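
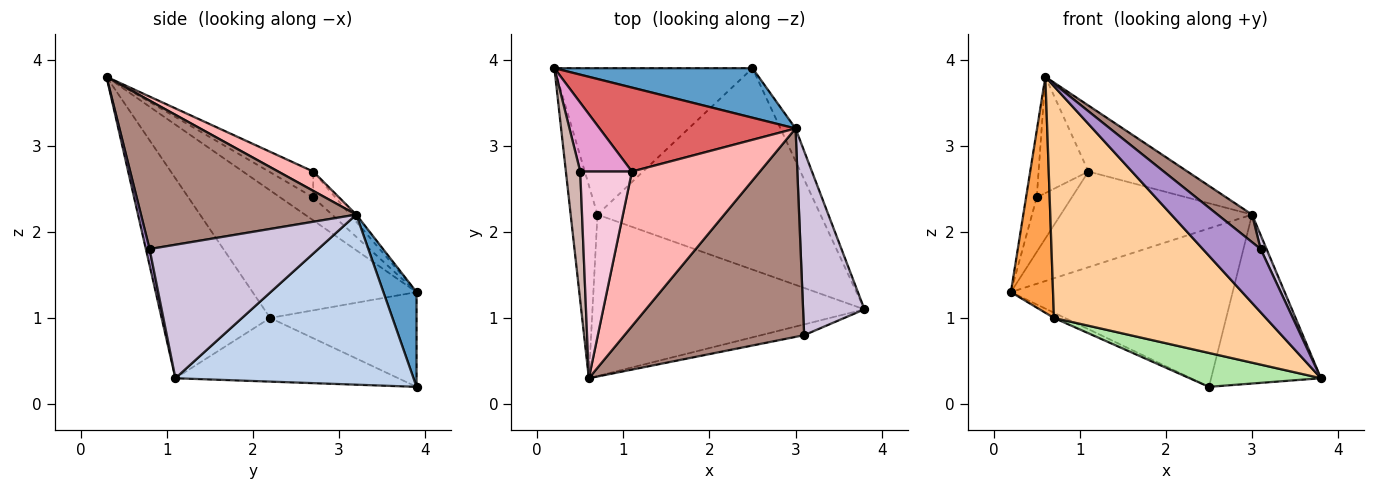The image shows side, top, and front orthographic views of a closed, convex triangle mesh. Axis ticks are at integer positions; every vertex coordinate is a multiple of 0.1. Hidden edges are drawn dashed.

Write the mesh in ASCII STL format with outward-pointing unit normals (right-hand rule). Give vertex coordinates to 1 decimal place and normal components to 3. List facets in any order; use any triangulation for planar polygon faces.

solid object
 facet normal 0.141 0.945 0.295
  outer loop
   vertex 3.0 3.2 2.2
   vertex 2.5 3.9 0.2
   vertex 0.2 3.9 1.3
  endloop
 endfacet
 facet normal 0.905 0.417 -0.080
  outer loop
   vertex 3.0 3.2 2.2
   vertex 3.8 1.1 0.3
   vertex 2.5 3.9 0.2
  endloop
 endfacet
 facet normal -0.949 -0.244 -0.199
  outer loop
   vertex 0.7 2.2 1.0
   vertex 0.6 0.3 3.8
   vertex 0.2 3.9 1.3
  endloop
 endfacet
 facet normal -0.387 -0.756 -0.527
  outer loop
   vertex 0.7 2.2 1.0
   vertex 3.8 1.1 0.3
   vertex 0.6 0.3 3.8
  endloop
 endfacet
 facet normal -0.431 0.032 -0.902
  outer loop
   vertex 0.7 2.2 1.0
   vertex 0.2 3.9 1.3
   vertex 2.5 3.9 0.2
  endloop
 endfacet
 facet normal -0.271 -0.160 -0.949
  outer loop
   vertex 0.7 2.2 1.0
   vertex 2.5 3.9 0.2
   vertex 3.8 1.1 0.3
  endloop
 endfacet
 facet normal -0.024 0.751 0.660
  outer loop
   vertex 1.1 2.7 2.7
   vertex 3.0 3.2 2.2
   vertex 0.2 3.9 1.3
  endloop
 endfacet
 facet normal 0.137 0.389 0.911
  outer loop
   vertex 1.1 2.7 2.7
   vertex 0.6 0.3 3.8
   vertex 3.0 3.2 2.2
  endloop
 endfacet
 facet normal 0.063 -0.984 -0.167
  outer loop
   vertex 3.1 0.8 1.8
   vertex 0.6 0.3 3.8
   vertex 3.8 1.1 0.3
  endloop
 endfacet
 facet normal 0.908 -0.032 0.417
  outer loop
   vertex 3.1 0.8 1.8
   vertex 3.8 1.1 0.3
   vertex 3.0 3.2 2.2
  endloop
 endfacet
 facet normal 0.634 -0.101 0.767
  outer loop
   vertex 3.1 0.8 1.8
   vertex 3.0 3.2 2.2
   vertex 0.6 0.3 3.8
  endloop
 endfacet
 facet normal -0.818 0.264 0.511
  outer loop
   vertex 0.5 2.7 2.4
   vertex 0.2 3.9 1.3
   vertex 0.6 0.3 3.8
  endloop
 endfacet
 facet normal -0.365 0.578 0.730
  outer loop
   vertex 0.5 2.7 2.4
   vertex 1.1 2.7 2.7
   vertex 0.2 3.9 1.3
  endloop
 endfacet
 facet normal -0.400 0.449 0.799
  outer loop
   vertex 0.5 2.7 2.4
   vertex 0.6 0.3 3.8
   vertex 1.1 2.7 2.7
  endloop
 endfacet
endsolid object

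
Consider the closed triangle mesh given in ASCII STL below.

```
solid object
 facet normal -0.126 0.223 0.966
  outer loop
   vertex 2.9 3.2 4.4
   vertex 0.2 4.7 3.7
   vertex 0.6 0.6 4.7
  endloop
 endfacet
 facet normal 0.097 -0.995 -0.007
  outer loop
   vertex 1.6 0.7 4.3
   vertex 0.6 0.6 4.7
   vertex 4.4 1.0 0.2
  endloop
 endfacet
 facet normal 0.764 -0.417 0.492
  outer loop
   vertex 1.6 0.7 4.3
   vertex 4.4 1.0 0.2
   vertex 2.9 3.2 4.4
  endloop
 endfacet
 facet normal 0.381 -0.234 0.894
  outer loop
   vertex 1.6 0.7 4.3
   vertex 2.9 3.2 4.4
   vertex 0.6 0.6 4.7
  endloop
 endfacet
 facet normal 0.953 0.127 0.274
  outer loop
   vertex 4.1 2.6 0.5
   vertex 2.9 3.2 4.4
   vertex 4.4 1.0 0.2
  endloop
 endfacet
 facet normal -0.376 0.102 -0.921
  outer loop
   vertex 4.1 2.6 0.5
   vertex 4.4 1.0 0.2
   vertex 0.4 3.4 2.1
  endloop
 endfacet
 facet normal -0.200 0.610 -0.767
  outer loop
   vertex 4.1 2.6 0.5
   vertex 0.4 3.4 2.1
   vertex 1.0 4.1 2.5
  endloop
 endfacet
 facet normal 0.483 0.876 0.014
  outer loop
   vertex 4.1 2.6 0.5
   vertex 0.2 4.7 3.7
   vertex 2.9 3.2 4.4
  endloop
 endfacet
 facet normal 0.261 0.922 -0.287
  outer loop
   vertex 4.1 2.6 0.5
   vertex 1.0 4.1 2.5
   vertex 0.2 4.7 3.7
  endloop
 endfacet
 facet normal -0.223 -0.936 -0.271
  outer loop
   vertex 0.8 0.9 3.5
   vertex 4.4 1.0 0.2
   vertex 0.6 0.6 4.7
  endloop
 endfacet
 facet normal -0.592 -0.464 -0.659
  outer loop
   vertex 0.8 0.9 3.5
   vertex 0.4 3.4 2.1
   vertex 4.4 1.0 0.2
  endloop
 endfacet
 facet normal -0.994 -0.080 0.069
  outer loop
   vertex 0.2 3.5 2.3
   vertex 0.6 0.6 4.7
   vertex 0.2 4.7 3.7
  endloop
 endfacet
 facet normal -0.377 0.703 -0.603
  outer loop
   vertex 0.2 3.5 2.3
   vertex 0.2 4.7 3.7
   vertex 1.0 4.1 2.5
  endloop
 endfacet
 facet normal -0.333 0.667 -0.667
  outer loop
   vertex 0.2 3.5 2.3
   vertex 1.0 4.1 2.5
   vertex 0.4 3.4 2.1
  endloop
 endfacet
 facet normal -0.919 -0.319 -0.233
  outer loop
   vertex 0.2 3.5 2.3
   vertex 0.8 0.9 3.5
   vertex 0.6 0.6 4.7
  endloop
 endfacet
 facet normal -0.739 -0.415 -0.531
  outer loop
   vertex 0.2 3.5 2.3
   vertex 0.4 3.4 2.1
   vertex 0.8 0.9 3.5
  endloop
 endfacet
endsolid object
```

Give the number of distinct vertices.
10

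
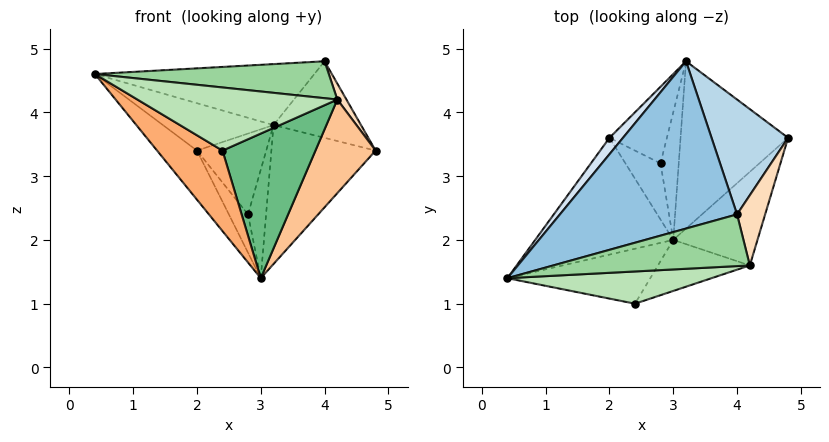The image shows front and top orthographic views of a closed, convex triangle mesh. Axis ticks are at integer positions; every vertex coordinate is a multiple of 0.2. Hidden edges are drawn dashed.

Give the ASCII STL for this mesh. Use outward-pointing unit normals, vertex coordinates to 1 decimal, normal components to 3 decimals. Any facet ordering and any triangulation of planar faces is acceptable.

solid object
 facet normal 0.276 0.614 -0.739
  outer loop
   vertex 3.0 2.0 1.4
   vertex 3.2 4.8 3.8
   vertex 4.8 3.6 3.4
  endloop
 endfacet
 facet normal -0.146 0.339 0.930
  outer loop
   vertex 4.0 2.4 4.8
   vertex 3.2 4.8 3.8
   vertex 0.4 1.4 4.6
  endloop
 endfacet
 facet normal 0.529 0.471 0.706
  outer loop
   vertex 4.0 2.4 4.8
   vertex 4.8 3.6 3.4
   vertex 3.2 4.8 3.8
  endloop
 endfacet
 facet normal -0.725 0.650 0.225
  outer loop
   vertex 2.0 3.6 3.4
   vertex 0.4 1.4 4.6
   vertex 3.2 4.8 3.8
  endloop
 endfacet
 facet normal -0.774 0.245 -0.583
  outer loop
   vertex 2.0 3.6 3.4
   vertex 3.0 2.0 1.4
   vertex 0.4 1.4 4.6
  endloop
 endfacet
 facet normal -0.450 -0.738 -0.504
  outer loop
   vertex 2.4 1.0 3.4
   vertex 0.4 1.4 4.6
   vertex 3.0 2.0 1.4
  endloop
 endfacet
 facet normal 0.816 -0.408 -0.408
  outer loop
   vertex 4.2 1.6 4.2
   vertex 3.0 2.0 1.4
   vertex 4.8 3.6 3.4
  endloop
 endfacet
 facet normal 0.898 -0.098 0.429
  outer loop
   vertex 4.2 1.6 4.2
   vertex 4.8 3.6 3.4
   vertex 4.0 2.4 4.8
  endloop
 endfacet
 facet normal 0.420 -0.856 -0.302
  outer loop
   vertex 4.2 1.6 4.2
   vertex 2.4 1.0 3.4
   vertex 3.0 2.0 1.4
  endloop
 endfacet
 facet normal 0.115 -0.577 0.808
  outer loop
   vertex 4.2 1.6 4.2
   vertex 4.0 2.4 4.8
   vertex 0.4 1.4 4.6
  endloop
 endfacet
 facet normal 0.094 -0.887 0.453
  outer loop
   vertex 4.2 1.6 4.2
   vertex 0.4 1.4 4.6
   vertex 2.4 1.0 3.4
  endloop
 endfacet
 facet normal 0.076 0.646 -0.760
  outer loop
   vertex 2.8 3.2 2.4
   vertex 3.2 4.8 3.8
   vertex 3.0 2.0 1.4
  endloop
 endfacet
 facet normal -0.445 0.650 -0.616
  outer loop
   vertex 2.8 3.2 2.4
   vertex 2.0 3.6 3.4
   vertex 3.2 4.8 3.8
  endloop
 endfacet
 facet normal -0.601 0.450 -0.661
  outer loop
   vertex 2.8 3.2 2.4
   vertex 3.0 2.0 1.4
   vertex 2.0 3.6 3.4
  endloop
 endfacet
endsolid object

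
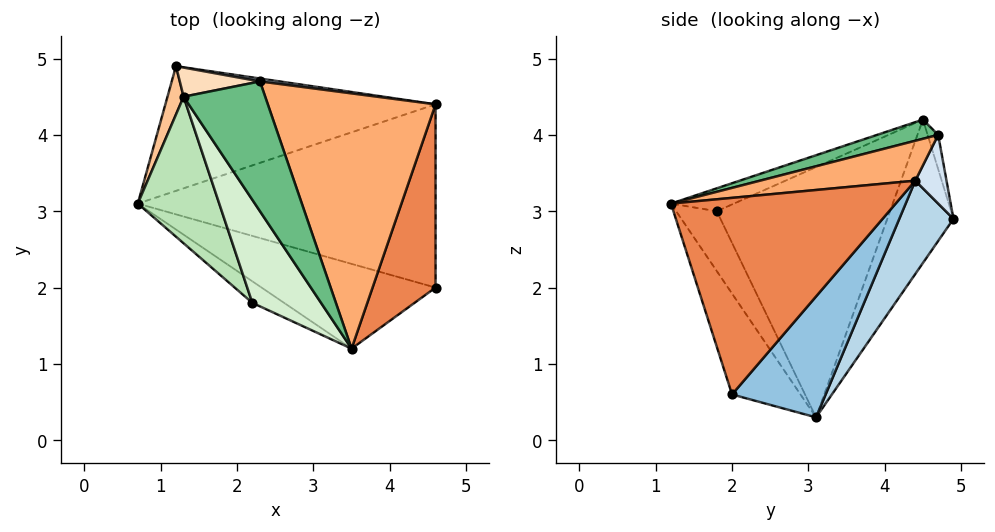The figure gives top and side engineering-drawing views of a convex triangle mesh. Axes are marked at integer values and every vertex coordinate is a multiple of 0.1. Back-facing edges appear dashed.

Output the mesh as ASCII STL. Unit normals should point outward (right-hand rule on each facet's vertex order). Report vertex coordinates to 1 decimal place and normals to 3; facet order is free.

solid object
 facet normal -0.223 -0.896 -0.385
  outer loop
   vertex 3.5 1.2 3.1
   vertex 0.7 3.1 0.3
   vertex 4.6 2.0 0.6
  endloop
 endfacet
 facet normal 0.255 0.734 -0.629
  outer loop
   vertex 4.6 4.4 3.4
   vertex 4.6 2.0 0.6
   vertex 0.7 3.1 0.3
  endloop
 endfacet
 facet normal 0.202 0.787 -0.583
  outer loop
   vertex 4.6 4.4 3.4
   vertex 0.7 3.1 0.3
   vertex 1.2 4.9 2.9
  endloop
 endfacet
 facet normal 0.140 0.989 0.040
  outer loop
   vertex 4.6 4.4 3.4
   vertex 1.2 4.9 2.9
   vertex 2.3 4.7 4.0
  endloop
 endfacet
 facet normal 0.897 -0.335 0.287
  outer loop
   vertex 4.6 4.4 3.4
   vertex 3.5 1.2 3.1
   vertex 4.6 2.0 0.6
  endloop
 endfacet
 facet normal 0.228 -0.168 0.959
  outer loop
   vertex 4.6 4.4 3.4
   vertex 2.3 4.7 4.0
   vertex 3.5 1.2 3.1
  endloop
 endfacet
 facet normal -0.987 0.114 0.111
  outer loop
   vertex 1.3 4.5 4.2
   vertex 1.2 4.9 2.9
   vertex 0.7 3.1 0.3
  endloop
 endfacet
 facet normal -0.129 0.945 0.301
  outer loop
   vertex 1.3 4.5 4.2
   vertex 2.3 4.7 4.0
   vertex 1.2 4.9 2.9
  endloop
 endfacet
 facet normal 0.226 -0.169 0.959
  outer loop
   vertex 1.3 4.5 4.2
   vertex 3.5 1.2 3.1
   vertex 2.3 4.7 4.0
  endloop
 endfacet
 facet normal -0.396 -0.894 -0.210
  outer loop
   vertex 2.2 1.8 3.0
   vertex 0.7 3.1 0.3
   vertex 3.5 1.2 3.1
  endloop
 endfacet
 facet normal -0.866 -0.414 0.282
  outer loop
   vertex 2.2 1.8 3.0
   vertex 1.3 4.5 4.2
   vertex 0.7 3.1 0.3
  endloop
 endfacet
 facet normal -0.280 -0.466 0.839
  outer loop
   vertex 2.2 1.8 3.0
   vertex 3.5 1.2 3.1
   vertex 1.3 4.5 4.2
  endloop
 endfacet
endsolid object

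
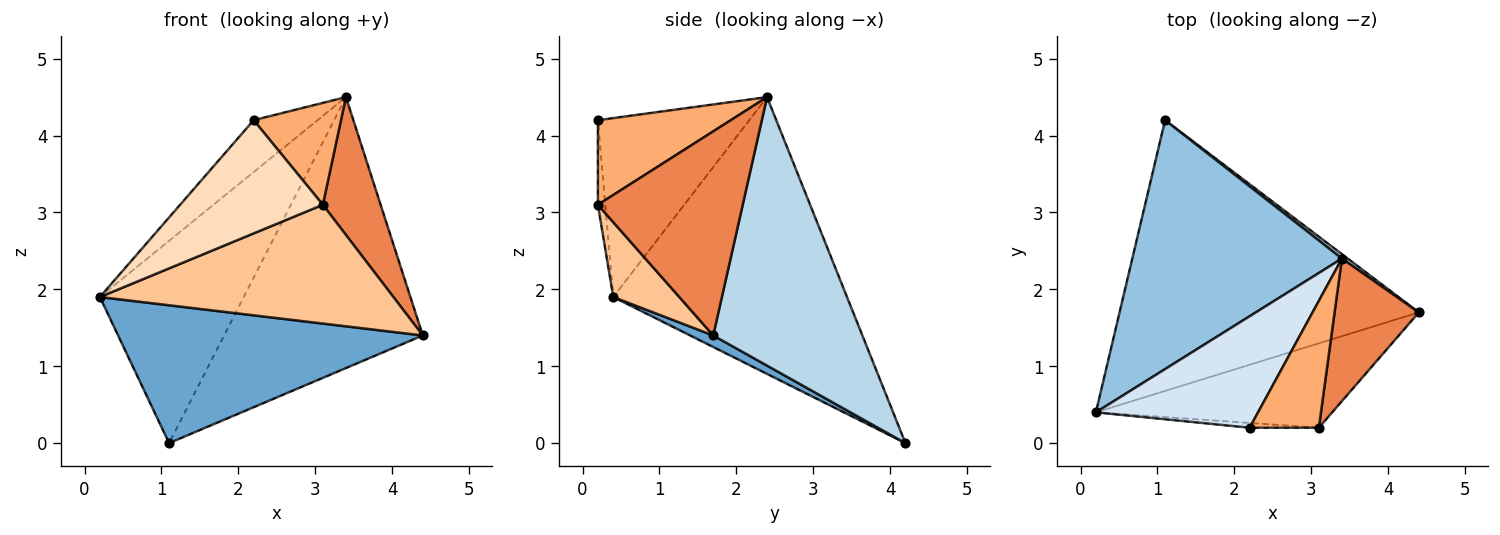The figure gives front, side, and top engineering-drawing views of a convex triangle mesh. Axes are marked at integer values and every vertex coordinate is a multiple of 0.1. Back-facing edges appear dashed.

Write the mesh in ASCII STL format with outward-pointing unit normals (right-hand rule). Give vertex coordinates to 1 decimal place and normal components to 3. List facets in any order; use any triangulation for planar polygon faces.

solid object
 facet normal 0.034 -0.453 -0.891
  outer loop
   vertex 1.1 4.2 0.0
   vertex 4.4 1.7 1.4
   vertex 0.2 0.4 1.9
  endloop
 endfacet
 facet normal -0.716 0.441 0.542
  outer loop
   vertex 3.4 2.4 4.5
   vertex 1.1 4.2 0.0
   vertex 0.2 0.4 1.9
  endloop
 endfacet
 facet normal 0.600 0.800 0.013
  outer loop
   vertex 3.4 2.4 4.5
   vertex 4.4 1.7 1.4
   vertex 1.1 4.2 0.0
  endloop
 endfacet
 facet normal -0.707 0.298 0.641
  outer loop
   vertex 2.2 0.2 4.2
   vertex 3.4 2.4 4.5
   vertex 0.2 0.4 1.9
  endloop
 endfacet
 facet normal 0.867 -0.346 0.358
  outer loop
   vertex 3.1 0.2 3.1
   vertex 4.4 1.7 1.4
   vertex 3.4 2.4 4.5
  endloop
 endfacet
 facet normal 0.690 -0.453 0.564
  outer loop
   vertex 3.1 0.2 3.1
   vertex 3.4 2.4 4.5
   vertex 2.2 0.2 4.2
  endloop
 endfacet
 facet normal 0.180 -0.802 -0.570
  outer loop
   vertex 3.1 0.2 3.1
   vertex 0.2 0.4 1.9
   vertex 4.4 1.7 1.4
  endloop
 endfacet
 facet normal -0.051 -0.998 -0.042
  outer loop
   vertex 3.1 0.2 3.1
   vertex 2.2 0.2 4.2
   vertex 0.2 0.4 1.9
  endloop
 endfacet
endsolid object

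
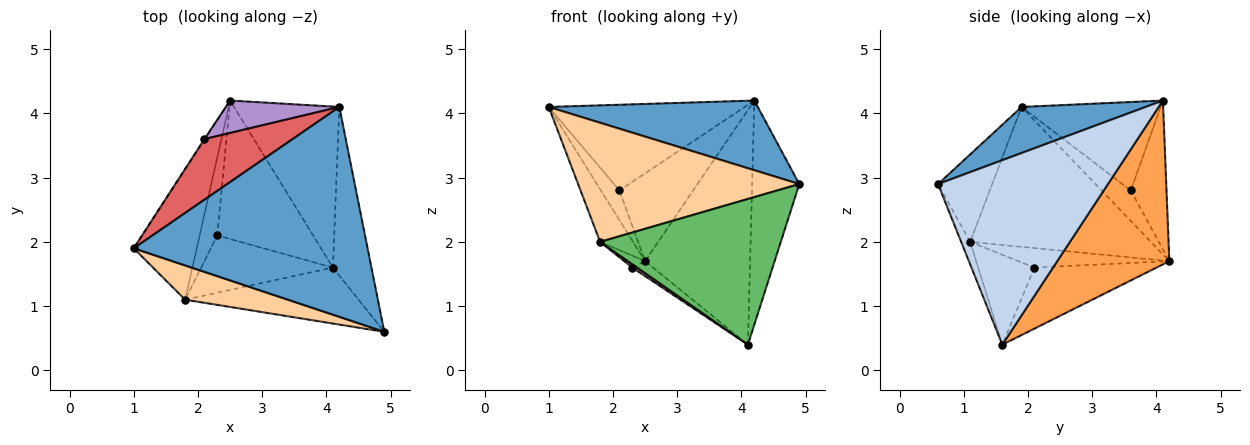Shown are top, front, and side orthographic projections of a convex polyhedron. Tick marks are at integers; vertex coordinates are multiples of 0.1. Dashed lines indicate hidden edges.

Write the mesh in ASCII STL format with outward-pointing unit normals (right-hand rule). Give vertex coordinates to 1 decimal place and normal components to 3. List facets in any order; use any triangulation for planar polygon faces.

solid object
 facet normal 0.184 -0.310 0.933
  outer loop
   vertex 4.2 4.1 4.2
   vertex 1.0 1.9 4.1
   vertex 4.9 0.6 2.9
  endloop
 endfacet
 facet normal 0.945 0.262 -0.197
  outer loop
   vertex 4.1 1.6 0.4
   vertex 4.2 4.1 4.2
   vertex 4.9 0.6 2.9
  endloop
 endfacet
 facet normal 0.661 0.619 -0.425
  outer loop
   vertex 2.5 4.2 1.7
   vertex 4.2 4.1 4.2
   vertex 4.1 1.6 0.4
  endloop
 endfacet
 facet normal -0.229 -0.935 0.269
  outer loop
   vertex 1.8 1.1 2.0
   vertex 4.9 0.6 2.9
   vertex 1.0 1.9 4.1
  endloop
 endfacet
 facet normal -0.046 -0.933 -0.358
  outer loop
   vertex 1.8 1.1 2.0
   vertex 4.1 1.6 0.4
   vertex 4.9 0.6 2.9
  endloop
 endfacet
 facet normal -0.899 0.164 -0.405
  outer loop
   vertex 1.8 1.1 2.0
   vertex 1.0 1.9 4.1
   vertex 2.5 4.2 1.7
  endloop
 endfacet
 facet normal -0.501 0.706 0.500
  outer loop
   vertex 2.1 3.6 2.8
   vertex 1.0 1.9 4.1
   vertex 4.2 4.1 4.2
  endloop
 endfacet
 facet normal -0.845 0.535 -0.016
  outer loop
   vertex 2.1 3.6 2.8
   vertex 2.5 4.2 1.7
   vertex 1.0 1.9 4.1
  endloop
 endfacet
 facet normal -0.414 0.854 0.315
  outer loop
   vertex 2.1 3.6 2.8
   vertex 4.2 4.1 4.2
   vertex 2.5 4.2 1.7
  endloop
 endfacet
 facet normal -0.535 0.091 -0.840
  outer loop
   vertex 2.3 2.1 1.6
   vertex 2.5 4.2 1.7
   vertex 4.1 1.6 0.4
  endloop
 endfacet
 facet normal -0.563 -0.048 -0.825
  outer loop
   vertex 2.3 2.1 1.6
   vertex 4.1 1.6 0.4
   vertex 1.8 1.1 2.0
  endloop
 endfacet
 facet normal -0.738 0.102 -0.667
  outer loop
   vertex 2.3 2.1 1.6
   vertex 1.8 1.1 2.0
   vertex 2.5 4.2 1.7
  endloop
 endfacet
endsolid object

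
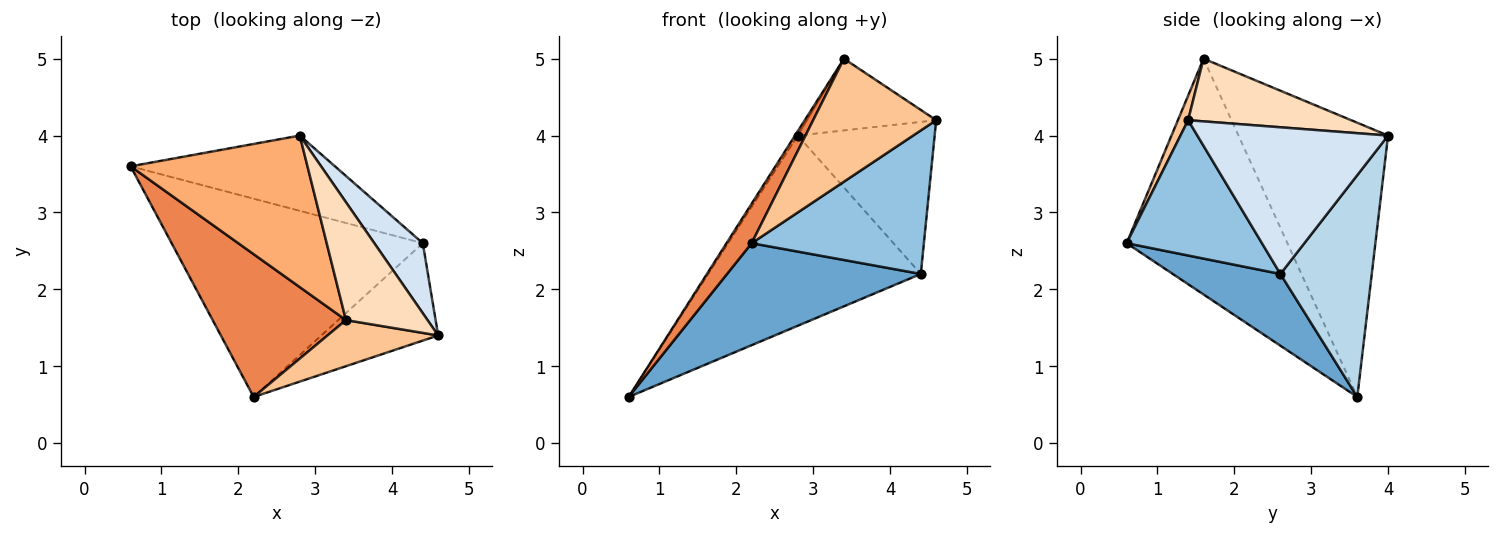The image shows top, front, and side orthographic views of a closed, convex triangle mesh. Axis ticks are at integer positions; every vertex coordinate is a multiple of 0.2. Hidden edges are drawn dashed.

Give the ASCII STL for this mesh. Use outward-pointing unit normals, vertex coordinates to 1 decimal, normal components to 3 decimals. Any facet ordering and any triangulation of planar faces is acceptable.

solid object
 facet normal 0.246 -0.443 -0.862
  outer loop
   vertex 4.4 2.6 2.2
   vertex 2.2 0.6 2.6
   vertex 0.6 3.6 0.6
  endloop
 endfacet
 facet normal 0.545 -0.694 -0.471
  outer loop
   vertex 4.4 2.6 2.2
   vertex 4.6 1.4 4.2
   vertex 2.2 0.6 2.6
  endloop
 endfacet
 facet normal 0.371 0.863 -0.342
  outer loop
   vertex 4.4 2.6 2.2
   vertex 0.6 3.6 0.6
   vertex 2.8 4.0 4.0
  endloop
 endfacet
 facet normal 0.785 0.563 0.259
  outer loop
   vertex 4.4 2.6 2.2
   vertex 2.8 4.0 4.0
   vertex 4.6 1.4 4.2
  endloop
 endfacet
 facet normal -0.863 -0.135 0.488
  outer loop
   vertex 3.4 1.6 5.0
   vertex 0.6 3.6 0.6
   vertex 2.2 0.6 2.6
  endloop
 endfacet
 facet normal -0.840 0.016 0.542
  outer loop
   vertex 3.4 1.6 5.0
   vertex 2.8 4.0 4.0
   vertex 0.6 3.6 0.6
  endloop
 endfacet
 facet normal 0.078 -0.933 0.350
  outer loop
   vertex 3.4 1.6 5.0
   vertex 2.2 0.6 2.6
   vertex 4.6 1.4 4.2
  endloop
 endfacet
 facet normal 0.549 0.435 0.714
  outer loop
   vertex 3.4 1.6 5.0
   vertex 4.6 1.4 4.2
   vertex 2.8 4.0 4.0
  endloop
 endfacet
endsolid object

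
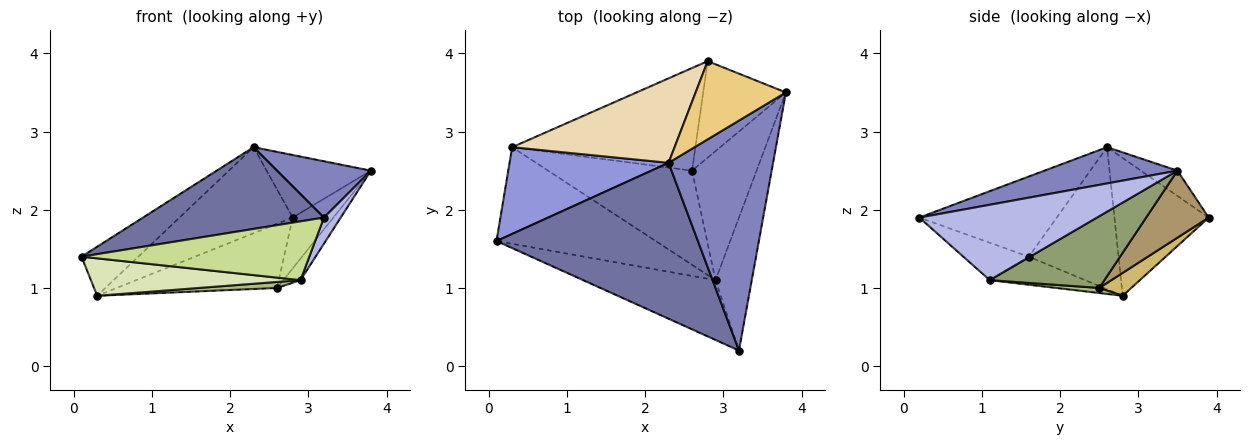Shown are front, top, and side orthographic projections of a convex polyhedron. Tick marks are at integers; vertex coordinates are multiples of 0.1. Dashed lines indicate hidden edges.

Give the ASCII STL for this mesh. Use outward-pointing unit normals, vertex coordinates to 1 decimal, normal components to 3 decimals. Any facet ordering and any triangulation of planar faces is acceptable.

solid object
 facet normal -0.332 -0.438 0.835
  outer loop
   vertex 2.3 2.6 2.8
   vertex 0.1 1.6 1.4
   vertex 3.2 0.2 1.9
  endloop
 endfacet
 facet normal 0.319 -0.225 0.920
  outer loop
   vertex 2.3 2.6 2.8
   vertex 3.2 0.2 1.9
   vertex 3.8 3.5 2.5
  endloop
 endfacet
 facet normal -0.614 0.389 0.687
  outer loop
   vertex 0.3 2.8 0.9
   vertex 0.1 1.6 1.4
   vertex 2.3 2.6 2.8
  endloop
 endfacet
 facet normal 0.898 -0.085 -0.432
  outer loop
   vertex 2.9 1.1 1.1
   vertex 3.8 3.5 2.5
   vertex 3.2 0.2 1.9
  endloop
 endfacet
 facet normal 0.739 0.111 -0.665
  outer loop
   vertex 2.9 1.1 1.1
   vertex 2.6 2.5 1.0
   vertex 3.8 3.5 2.5
  endloop
 endfacet
 facet normal 0.035 -0.064 -0.997
  outer loop
   vertex 2.9 1.1 1.1
   vertex 0.3 2.8 0.9
   vertex 2.6 2.5 1.0
  endloop
 endfacet
 facet normal -0.198 -0.687 -0.699
  outer loop
   vertex 2.9 1.1 1.1
   vertex 3.2 0.2 1.9
   vertex 0.1 1.6 1.4
  endloop
 endfacet
 facet normal -0.162 -0.356 -0.920
  outer loop
   vertex 2.9 1.1 1.1
   vertex 0.1 1.6 1.4
   vertex 0.3 2.8 0.9
  endloop
 endfacet
 facet normal 0.583 0.379 -0.719
  outer loop
   vertex 2.8 3.9 1.9
   vertex 3.8 3.5 2.5
   vertex 2.6 2.5 1.0
  endloop
 endfacet
 facet normal 0.105 0.527 -0.843
  outer loop
   vertex 2.8 3.9 1.9
   vertex 2.6 2.5 1.0
   vertex 0.3 2.8 0.9
  endloop
 endfacet
 facet normal -0.214 0.610 0.763
  outer loop
   vertex 2.8 3.9 1.9
   vertex 2.3 2.6 2.8
   vertex 3.8 3.5 2.5
  endloop
 endfacet
 facet normal -0.511 0.613 0.602
  outer loop
   vertex 2.8 3.9 1.9
   vertex 0.3 2.8 0.9
   vertex 2.3 2.6 2.8
  endloop
 endfacet
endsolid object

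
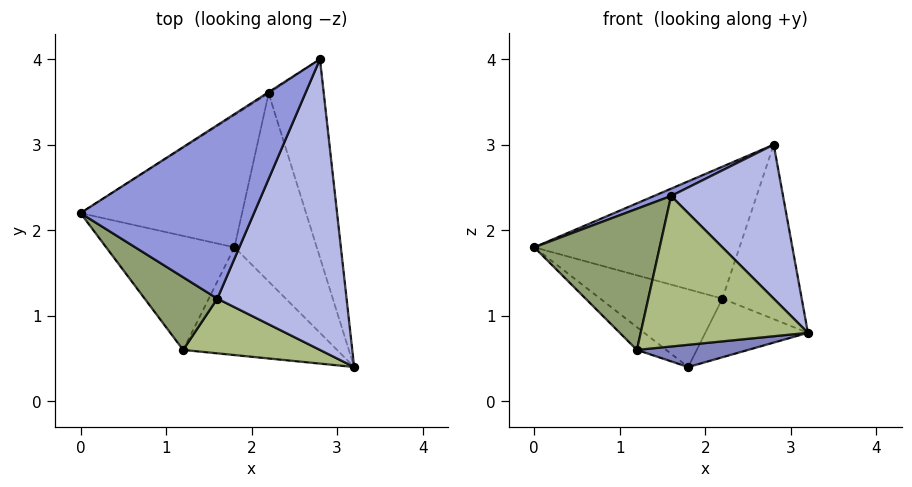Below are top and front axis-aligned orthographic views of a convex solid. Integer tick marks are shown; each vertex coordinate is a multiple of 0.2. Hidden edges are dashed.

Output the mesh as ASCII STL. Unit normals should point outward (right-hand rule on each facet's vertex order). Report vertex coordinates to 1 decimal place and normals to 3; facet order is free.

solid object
 facet normal -0.584 0.159 -0.796
  outer loop
   vertex 1.2 0.6 0.6
   vertex 0.0 2.2 1.8
   vertex 1.8 1.8 0.4
  endloop
 endfacet
 facet normal 0.077 -0.201 -0.976
  outer loop
   vertex 1.2 0.6 0.6
   vertex 1.8 1.8 0.4
   vertex 3.2 0.4 0.8
  endloop
 endfacet
 facet normal -0.372 -0.039 0.927
  outer loop
   vertex 1.6 1.2 2.4
   vertex 2.8 4.0 3.0
   vertex 0.0 2.2 1.8
  endloop
 endfacet
 facet normal 0.545 -0.392 0.741
  outer loop
   vertex 1.6 1.2 2.4
   vertex 3.2 0.4 0.8
   vertex 2.8 4.0 3.0
  endloop
 endfacet
 facet normal -0.588 -0.719 0.370
  outer loop
   vertex 1.6 1.2 2.4
   vertex 0.0 2.2 1.8
   vertex 1.2 0.6 0.6
  endloop
 endfacet
 facet normal -0.127 -0.932 0.339
  outer loop
   vertex 1.6 1.2 2.4
   vertex 1.2 0.6 0.6
   vertex 3.2 0.4 0.8
  endloop
 endfacet
 facet normal -0.538 0.843 -0.008
  outer loop
   vertex 2.2 3.6 1.2
   vertex 0.0 2.2 1.8
   vertex 2.8 4.0 3.0
  endloop
 endfacet
 facet normal -0.487 0.443 -0.753
  outer loop
   vertex 2.2 3.6 1.2
   vertex 1.8 1.8 0.4
   vertex 0.0 2.2 1.8
  endloop
 endfacet
 facet normal 0.876 0.319 -0.363
  outer loop
   vertex 2.2 3.6 1.2
   vertex 2.8 4.0 3.0
   vertex 3.2 0.4 0.8
  endloop
 endfacet
 facet normal 0.495 0.258 -0.829
  outer loop
   vertex 2.2 3.6 1.2
   vertex 3.2 0.4 0.8
   vertex 1.8 1.8 0.4
  endloop
 endfacet
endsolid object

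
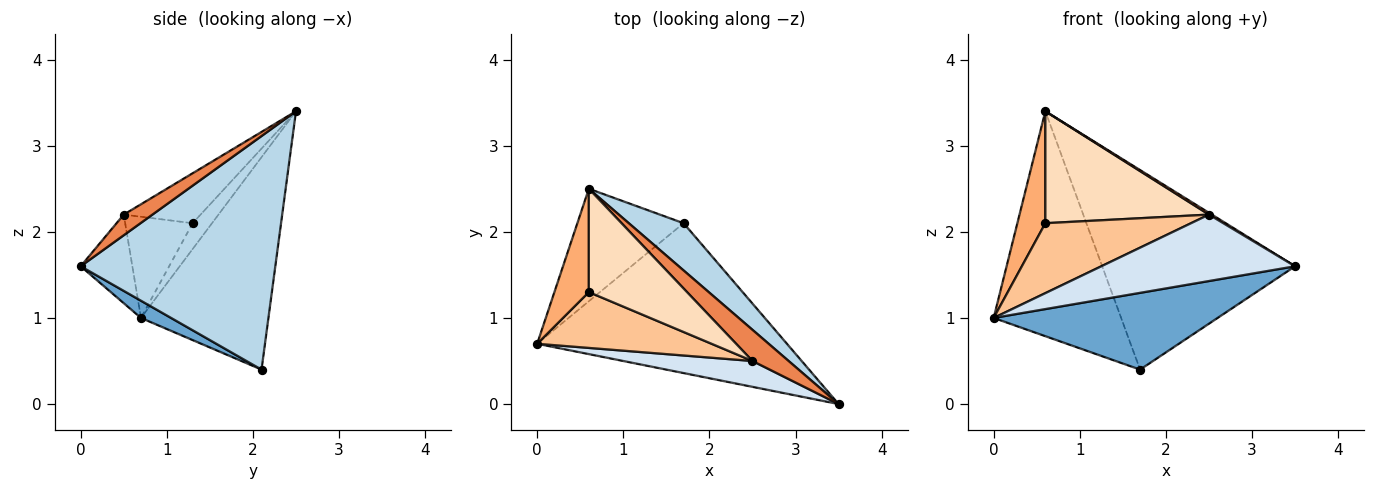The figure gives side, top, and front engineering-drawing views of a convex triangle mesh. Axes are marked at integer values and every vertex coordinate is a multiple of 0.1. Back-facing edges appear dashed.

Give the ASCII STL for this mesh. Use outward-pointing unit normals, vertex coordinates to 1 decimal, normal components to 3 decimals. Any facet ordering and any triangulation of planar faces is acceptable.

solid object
 facet normal 0.061 -0.455 -0.888
  outer loop
   vertex 1.7 2.1 0.4
   vertex 3.5 0.0 1.6
   vertex 0.0 0.7 1.0
  endloop
 endfacet
 facet normal -0.667 0.667 -0.333
  outer loop
   vertex 1.7 2.1 0.4
   vertex 0.0 0.7 1.0
   vertex 0.6 2.5 3.4
  endloop
 endfacet
 facet normal 0.701 0.694 0.164
  outer loop
   vertex 1.7 2.1 0.4
   vertex 0.6 2.5 3.4
   vertex 3.5 0.0 1.6
  endloop
 endfacet
 facet normal -0.241 -0.904 0.352
  outer loop
   vertex 2.5 0.5 2.2
   vertex 0.0 0.7 1.0
   vertex 3.5 0.0 1.6
  endloop
 endfacet
 facet normal 0.496 -0.050 0.867
  outer loop
   vertex 2.5 0.5 2.2
   vertex 3.5 0.0 1.6
   vertex 0.6 2.5 3.4
  endloop
 endfacet
 facet normal -0.453 -0.655 0.605
  outer loop
   vertex 0.6 1.3 2.1
   vertex 0.6 2.5 3.4
   vertex 0.0 0.7 1.0
  endloop
 endfacet
 facet normal -0.340 -0.735 0.587
  outer loop
   vertex 0.6 1.3 2.1
   vertex 0.0 0.7 1.0
   vertex 2.5 0.5 2.2
  endloop
 endfacet
 facet normal -0.326 -0.695 0.641
  outer loop
   vertex 0.6 1.3 2.1
   vertex 2.5 0.5 2.2
   vertex 0.6 2.5 3.4
  endloop
 endfacet
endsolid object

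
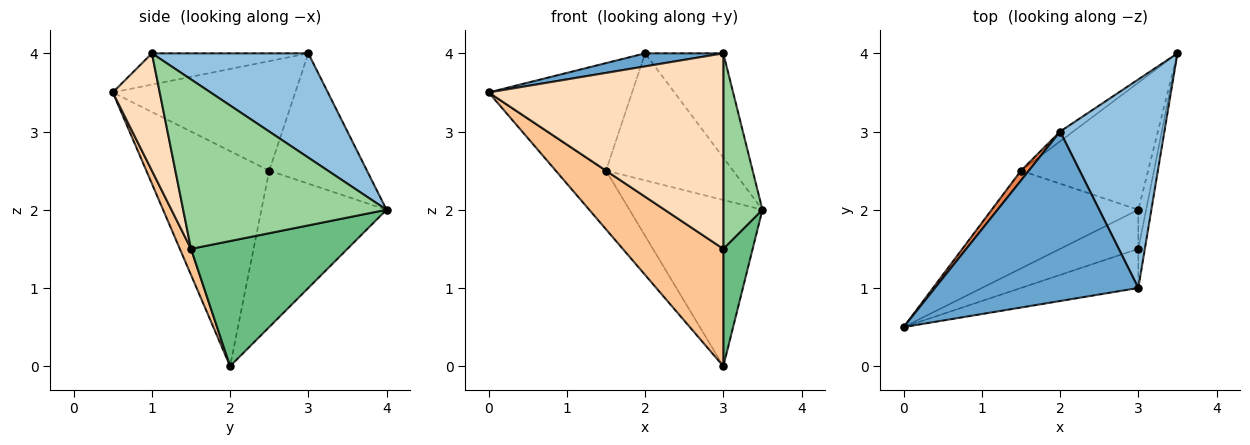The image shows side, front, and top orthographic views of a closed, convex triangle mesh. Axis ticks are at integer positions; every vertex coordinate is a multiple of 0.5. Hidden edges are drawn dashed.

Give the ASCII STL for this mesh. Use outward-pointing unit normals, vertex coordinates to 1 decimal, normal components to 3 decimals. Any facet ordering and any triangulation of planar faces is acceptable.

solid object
 facet normal -0.152 -0.076 0.986
  outer loop
   vertex 3.0 1.0 4.0
   vertex 2.0 3.0 4.0
   vertex 0.0 0.5 3.5
  endloop
 endfacet
 facet normal 0.667 0.333 0.667
  outer loop
   vertex 3.0 1.0 4.0
   vertex 3.5 4.0 2.0
   vertex 2.0 3.0 4.0
  endloop
 endfacet
 facet normal -0.783 0.320 -0.534
  outer loop
   vertex 1.5 2.5 2.5
   vertex 3.0 2.0 0.0
   vertex 0.0 0.5 3.5
  endloop
 endfacet
 facet normal -0.599 0.636 -0.487
  outer loop
   vertex 1.5 2.5 2.5
   vertex 3.5 4.0 2.0
   vertex 3.0 2.0 0.0
  endloop
 endfacet
 facet normal -0.785 0.617 0.056
  outer loop
   vertex 1.5 2.5 2.5
   vertex 0.0 0.5 3.5
   vertex 2.0 3.0 4.0
  endloop
 endfacet
 facet normal -0.609 0.791 -0.061
  outer loop
   vertex 1.5 2.5 2.5
   vertex 2.0 3.0 4.0
   vertex 3.5 4.0 2.0
  endloop
 endfacet
 facet normal 0.105 -0.943 -0.314
  outer loop
   vertex 3.0 1.5 1.5
   vertex 0.0 0.5 3.5
   vertex 3.0 2.0 0.0
  endloop
 endfacet
 facet normal 0.192 -0.962 -0.192
  outer loop
   vertex 3.0 1.5 1.5
   vertex 3.0 1.0 4.0
   vertex 0.0 0.5 3.5
  endloop
 endfacet
 facet normal 0.981 -0.184 -0.061
  outer loop
   vertex 3.0 1.5 1.5
   vertex 3.0 2.0 0.0
   vertex 3.5 4.0 2.0
  endloop
 endfacet
 facet normal 0.981 -0.189 -0.038
  outer loop
   vertex 3.0 1.5 1.5
   vertex 3.5 4.0 2.0
   vertex 3.0 1.0 4.0
  endloop
 endfacet
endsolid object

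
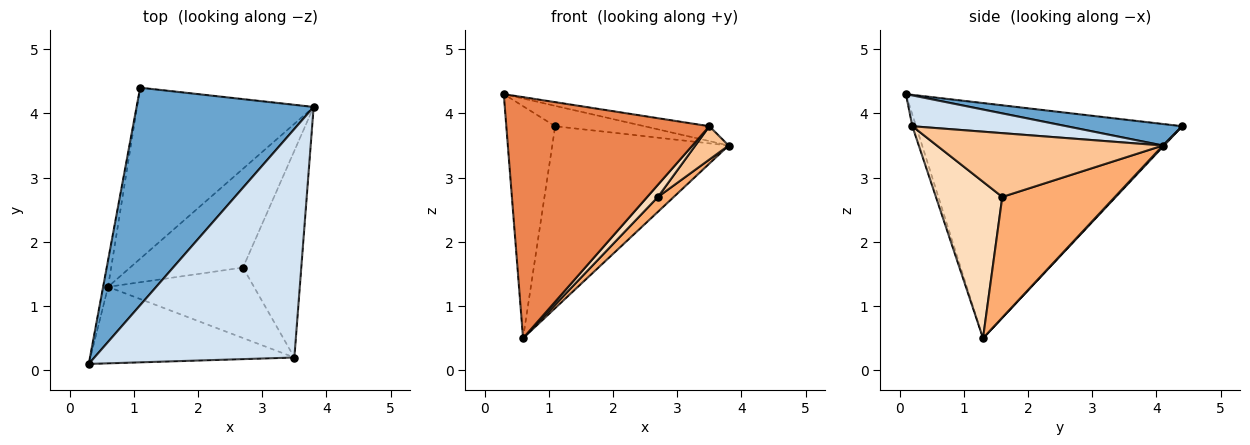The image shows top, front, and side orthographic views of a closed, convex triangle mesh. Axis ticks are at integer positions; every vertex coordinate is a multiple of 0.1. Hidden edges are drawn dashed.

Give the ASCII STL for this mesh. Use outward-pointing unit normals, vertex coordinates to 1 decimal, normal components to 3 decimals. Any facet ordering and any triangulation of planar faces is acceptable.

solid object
 facet normal 0.120 0.093 0.988
  outer loop
   vertex 1.1 4.4 3.8
   vertex 0.3 0.1 4.3
   vertex 3.8 4.1 3.5
  endloop
 endfacet
 facet normal -0.983 0.181 -0.021
  outer loop
   vertex 0.6 1.3 0.5
   vertex 0.3 0.1 4.3
   vertex 1.1 4.4 3.8
  endloop
 endfacet
 facet normal 0.005 0.728 -0.685
  outer loop
   vertex 0.6 1.3 0.5
   vertex 1.1 4.4 3.8
   vertex 3.8 4.1 3.5
  endloop
 endfacet
 facet normal 0.152 0.064 0.986
  outer loop
   vertex 3.5 0.2 3.8
   vertex 3.8 4.1 3.5
   vertex 0.3 0.1 4.3
  endloop
 endfacet
 facet normal -0.017 -0.953 -0.302
  outer loop
   vertex 3.5 0.2 3.8
   vertex 0.3 0.1 4.3
   vertex 0.6 1.3 0.5
  endloop
 endfacet
 facet normal 0.726 -0.102 -0.680
  outer loop
   vertex 2.7 1.6 2.7
   vertex 0.6 1.3 0.5
   vertex 3.8 4.1 3.5
  endloop
 endfacet
 facet normal 0.734 -0.108 -0.671
  outer loop
   vertex 2.7 1.6 2.7
   vertex 3.8 4.1 3.5
   vertex 3.5 0.2 3.8
  endloop
 endfacet
 facet normal 0.726 -0.117 -0.677
  outer loop
   vertex 2.7 1.6 2.7
   vertex 3.5 0.2 3.8
   vertex 0.6 1.3 0.5
  endloop
 endfacet
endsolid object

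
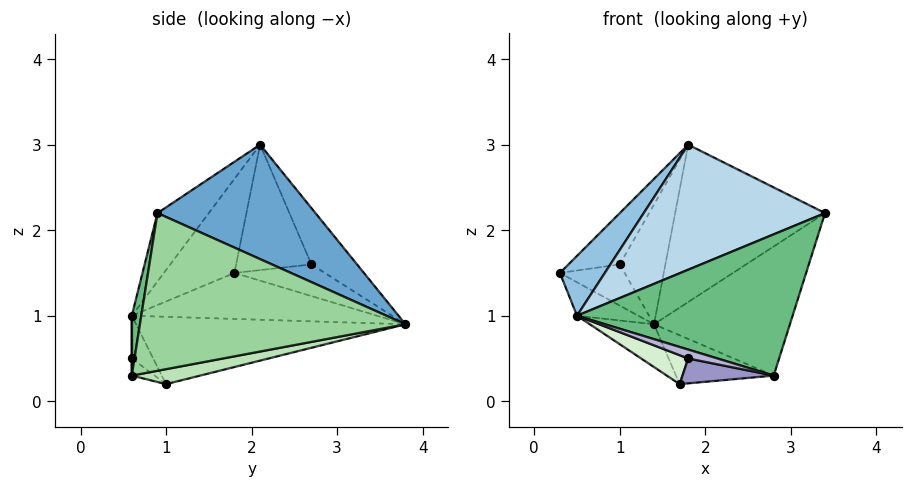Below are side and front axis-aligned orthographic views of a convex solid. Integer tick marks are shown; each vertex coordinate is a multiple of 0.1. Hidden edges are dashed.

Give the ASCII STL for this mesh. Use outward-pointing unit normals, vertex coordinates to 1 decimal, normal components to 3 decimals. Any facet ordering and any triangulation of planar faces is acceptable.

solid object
 facet normal 0.669 0.635 0.386
  outer loop
   vertex 1.8 2.1 3.0
   vertex 3.4 0.9 2.2
   vertex 1.4 3.8 0.9
  endloop
 endfacet
 facet normal -0.611 -0.389 0.689
  outer loop
   vertex 0.5 0.6 1.0
   vertex 1.8 2.1 3.0
   vertex 0.3 1.8 1.5
  endloop
 endfacet
 facet normal -0.203 -0.716 0.668
  outer loop
   vertex 0.5 0.6 1.0
   vertex 3.4 0.9 2.2
   vertex 1.8 2.1 3.0
  endloop
 endfacet
 facet normal -0.696 0.174 -0.696
  outer loop
   vertex 0.5 0.6 1.0
   vertex 0.3 1.8 1.5
   vertex 1.4 3.8 0.9
  endloop
 endfacet
 facet normal -0.581 0.138 -0.802
  outer loop
   vertex 0.5 0.6 1.0
   vertex 1.4 3.8 0.9
   vertex 1.7 1.0 0.2
  endloop
 endfacet
 facet normal -0.741 0.531 0.411
  outer loop
   vertex 1.0 2.7 1.6
   vertex 1.4 3.8 0.9
   vertex 0.3 1.8 1.5
  endloop
 endfacet
 facet normal -0.673 0.459 0.581
  outer loop
   vertex 1.0 2.7 1.6
   vertex 0.3 1.8 1.5
   vertex 1.8 2.1 3.0
  endloop
 endfacet
 facet normal -0.577 0.577 0.577
  outer loop
   vertex 1.0 2.7 1.6
   vertex 1.8 2.1 3.0
   vertex 1.4 3.8 0.9
  endloop
 endfacet
 facet normal 0.043 -0.989 0.142
  outer loop
   vertex 2.8 0.6 0.3
   vertex 3.4 0.9 2.2
   vertex 0.5 0.6 1.0
  endloop
 endfacet
 facet normal 0.839 0.430 -0.333
  outer loop
   vertex 2.8 0.6 0.3
   vertex 1.4 3.8 0.9
   vertex 3.4 0.9 2.2
  endloop
 endfacet
 facet normal 0.180 0.257 -0.950
  outer loop
   vertex 2.8 0.6 0.3
   vertex 1.7 1.0 0.2
   vertex 1.4 3.8 0.9
  endloop
 endfacet
 facet normal -0.282 -0.620 -0.732
  outer loop
   vertex 1.8 0.6 0.5
   vertex 0.5 0.6 1.0
   vertex 1.7 1.0 0.2
  endloop
 endfacet
 facet normal -0.154 -0.617 -0.772
  outer loop
   vertex 1.8 0.6 0.5
   vertex 1.7 1.0 0.2
   vertex 2.8 0.6 0.3
  endloop
 endfacet
 facet normal 0.000 -1.000 0.000
  outer loop
   vertex 1.8 0.6 0.5
   vertex 2.8 0.6 0.3
   vertex 0.5 0.6 1.0
  endloop
 endfacet
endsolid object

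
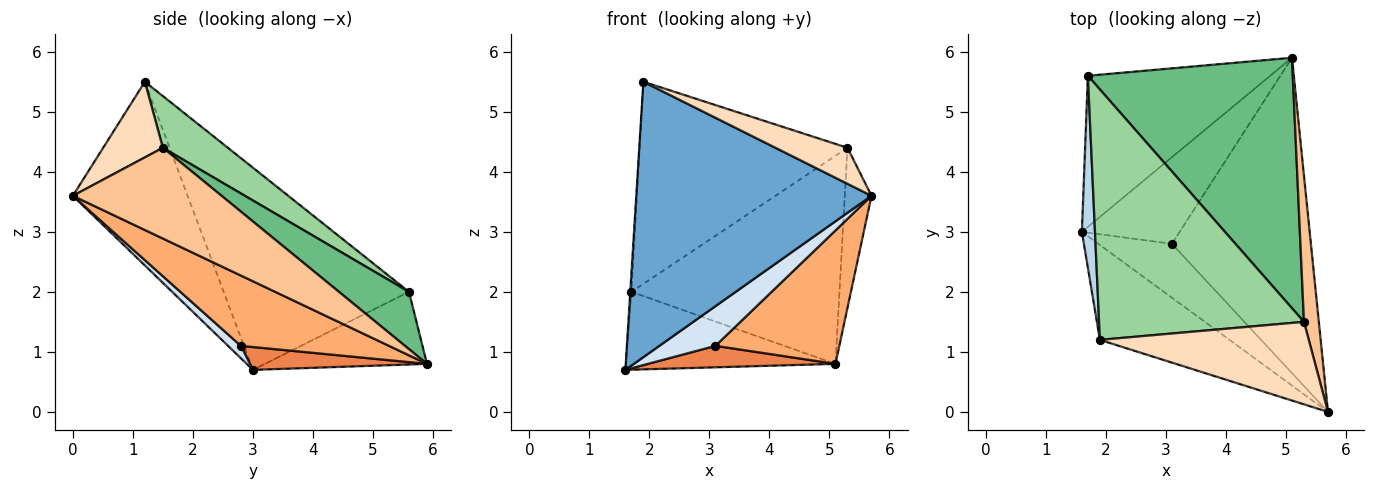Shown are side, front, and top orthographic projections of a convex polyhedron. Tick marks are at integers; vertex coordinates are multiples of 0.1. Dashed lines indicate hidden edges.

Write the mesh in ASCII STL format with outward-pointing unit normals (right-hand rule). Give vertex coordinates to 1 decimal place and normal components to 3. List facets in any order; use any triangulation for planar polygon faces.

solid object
 facet normal -0.419 -0.858 -0.296
  outer loop
   vertex 1.9 1.2 5.5
   vertex 1.6 3.0 0.7
   vertex 5.7 0.0 3.6
  endloop
 endfacet
 facet normal -0.334 0.432 -0.838
  outer loop
   vertex 1.7 5.6 2.0
   vertex 5.1 5.9 0.8
   vertex 1.6 3.0 0.7
  endloop
 endfacet
 facet normal -0.998 0.006 0.065
  outer loop
   vertex 1.7 5.6 2.0
   vertex 1.6 3.0 0.7
   vertex 1.9 1.2 5.5
  endloop
 endfacet
 facet normal 0.134 -0.588 -0.798
  outer loop
   vertex 3.1 2.8 1.1
   vertex 5.7 0.0 3.6
   vertex 1.6 3.0 0.7
  endloop
 endfacet
 facet normal 0.221 -0.234 -0.947
  outer loop
   vertex 3.1 2.8 1.1
   vertex 1.6 3.0 0.7
   vertex 5.1 5.9 0.8
  endloop
 endfacet
 facet normal 0.422 -0.353 -0.835
  outer loop
   vertex 3.1 2.8 1.1
   vertex 5.1 5.9 0.8
   vertex 5.7 0.0 3.6
  endloop
 endfacet
 facet normal 0.972 0.174 0.159
  outer loop
   vertex 5.3 1.5 4.4
   vertex 5.7 0.0 3.6
   vertex 5.1 5.9 0.8
  endloop
 endfacet
 facet normal 0.315 -0.380 0.870
  outer loop
   vertex 5.3 1.5 4.4
   vertex 1.9 1.2 5.5
   vertex 5.7 0.0 3.6
  endloop
 endfacet
 facet normal 0.210 0.625 0.752
  outer loop
   vertex 5.3 1.5 4.4
   vertex 5.1 5.9 0.8
   vertex 1.7 5.6 2.0
  endloop
 endfacet
 facet normal 0.193 0.616 0.764
  outer loop
   vertex 5.3 1.5 4.4
   vertex 1.7 5.6 2.0
   vertex 1.9 1.2 5.5
  endloop
 endfacet
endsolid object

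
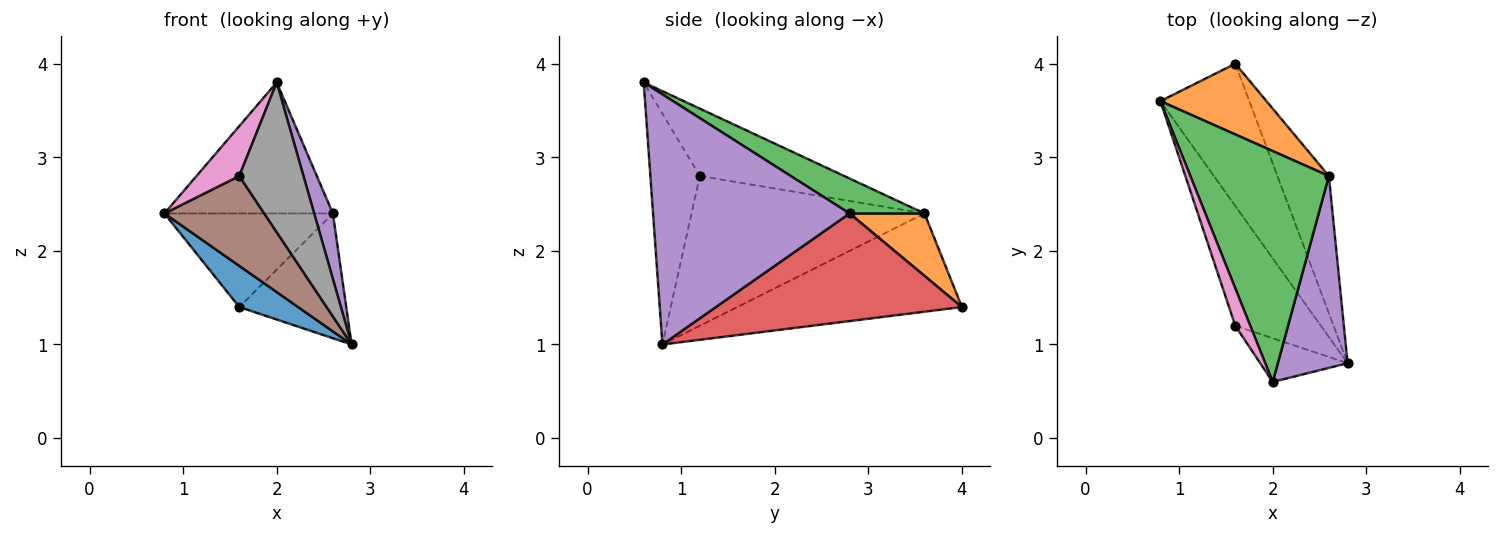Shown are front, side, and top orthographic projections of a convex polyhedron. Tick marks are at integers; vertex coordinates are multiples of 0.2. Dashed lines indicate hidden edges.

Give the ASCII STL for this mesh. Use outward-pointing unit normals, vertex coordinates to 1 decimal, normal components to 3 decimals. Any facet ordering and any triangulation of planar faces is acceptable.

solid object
 facet normal -0.728 -0.191 -0.659
  outer loop
   vertex 1.6 4.0 1.4
   vertex 2.8 0.8 1.0
   vertex 0.8 3.6 2.4
  endloop
 endfacet
 facet normal 0.334 0.752 0.568
  outer loop
   vertex 2.6 2.8 2.4
   vertex 1.6 4.0 1.4
   vertex 0.8 3.6 2.4
  endloop
 endfacet
 facet normal 0.214 0.482 0.849
  outer loop
   vertex 2.6 2.8 2.4
   vertex 0.8 3.6 2.4
   vertex 2.0 0.6 3.8
  endloop
 endfacet
 facet normal 0.840 0.365 -0.402
  outer loop
   vertex 2.6 2.8 2.4
   vertex 2.8 0.8 1.0
   vertex 1.6 4.0 1.4
  endloop
 endfacet
 facet normal 0.959 -0.091 0.268
  outer loop
   vertex 2.6 2.8 2.4
   vertex 2.0 0.6 3.8
   vertex 2.8 0.8 1.0
  endloop
 endfacet
 facet normal -0.814 -0.349 -0.465
  outer loop
   vertex 1.6 1.2 2.8
   vertex 0.8 3.6 2.4
   vertex 2.8 0.8 1.0
  endloop
 endfacet
 facet normal -0.938 -0.278 0.208
  outer loop
   vertex 1.6 1.2 2.8
   vertex 2.0 0.6 3.8
   vertex 0.8 3.6 2.4
  endloop
 endfacet
 facet normal -0.595 -0.772 -0.225
  outer loop
   vertex 1.6 1.2 2.8
   vertex 2.8 0.8 1.0
   vertex 2.0 0.6 3.8
  endloop
 endfacet
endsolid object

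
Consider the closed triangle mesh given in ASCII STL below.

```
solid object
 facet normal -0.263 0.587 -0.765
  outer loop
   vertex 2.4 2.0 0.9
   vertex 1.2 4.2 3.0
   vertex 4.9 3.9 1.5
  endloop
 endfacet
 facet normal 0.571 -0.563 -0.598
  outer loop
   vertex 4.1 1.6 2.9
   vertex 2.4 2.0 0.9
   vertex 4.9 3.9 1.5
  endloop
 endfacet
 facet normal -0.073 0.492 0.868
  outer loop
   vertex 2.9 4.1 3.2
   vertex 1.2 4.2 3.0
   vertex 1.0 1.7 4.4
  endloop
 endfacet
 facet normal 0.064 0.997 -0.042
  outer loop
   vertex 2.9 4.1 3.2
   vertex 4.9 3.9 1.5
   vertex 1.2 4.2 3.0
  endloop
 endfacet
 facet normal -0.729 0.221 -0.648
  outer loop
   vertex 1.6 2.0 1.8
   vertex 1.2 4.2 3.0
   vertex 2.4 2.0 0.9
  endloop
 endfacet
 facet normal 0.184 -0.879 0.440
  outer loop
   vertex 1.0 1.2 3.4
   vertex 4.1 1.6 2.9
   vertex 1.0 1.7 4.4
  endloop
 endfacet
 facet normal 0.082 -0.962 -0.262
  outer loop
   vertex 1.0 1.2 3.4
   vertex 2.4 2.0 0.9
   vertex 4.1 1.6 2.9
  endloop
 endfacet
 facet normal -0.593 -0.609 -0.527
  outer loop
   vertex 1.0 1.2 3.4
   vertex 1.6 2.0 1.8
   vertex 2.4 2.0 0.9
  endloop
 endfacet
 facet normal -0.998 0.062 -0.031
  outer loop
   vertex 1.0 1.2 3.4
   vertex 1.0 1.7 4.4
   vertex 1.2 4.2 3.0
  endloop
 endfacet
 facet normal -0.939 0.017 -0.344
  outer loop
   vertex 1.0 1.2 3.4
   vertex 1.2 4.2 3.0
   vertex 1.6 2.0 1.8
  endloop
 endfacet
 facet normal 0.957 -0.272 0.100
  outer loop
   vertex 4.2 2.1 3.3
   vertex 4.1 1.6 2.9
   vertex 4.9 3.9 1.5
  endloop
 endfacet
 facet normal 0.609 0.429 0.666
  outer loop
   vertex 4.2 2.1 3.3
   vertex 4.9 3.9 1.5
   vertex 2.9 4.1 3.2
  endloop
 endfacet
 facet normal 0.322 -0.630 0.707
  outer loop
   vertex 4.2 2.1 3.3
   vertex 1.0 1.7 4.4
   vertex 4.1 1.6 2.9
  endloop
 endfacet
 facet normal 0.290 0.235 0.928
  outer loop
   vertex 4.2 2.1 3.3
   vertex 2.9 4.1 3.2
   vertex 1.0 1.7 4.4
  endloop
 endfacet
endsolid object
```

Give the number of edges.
21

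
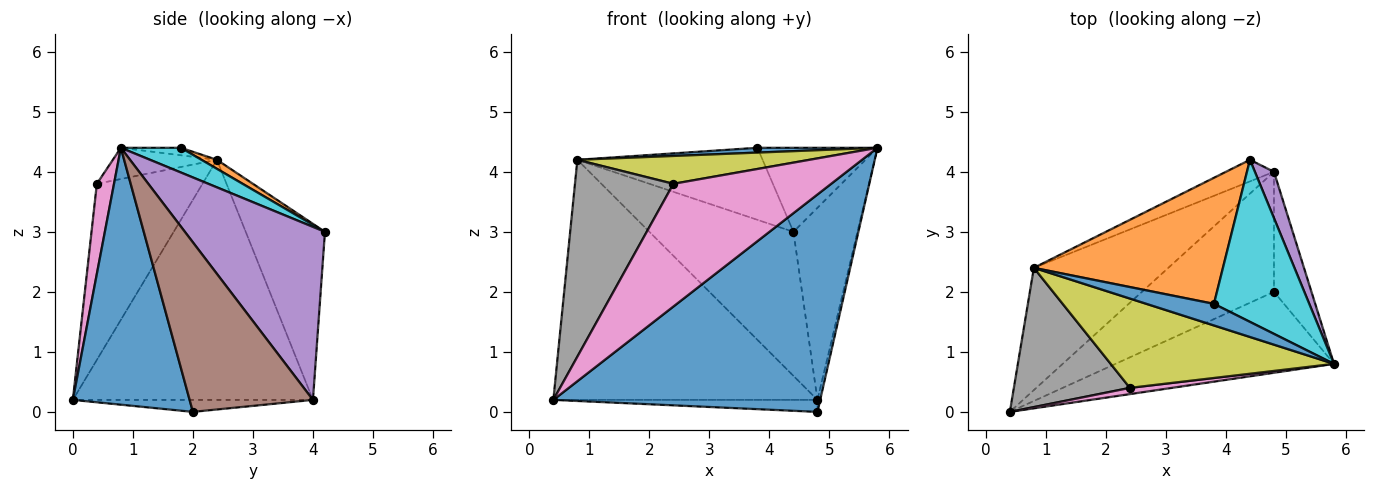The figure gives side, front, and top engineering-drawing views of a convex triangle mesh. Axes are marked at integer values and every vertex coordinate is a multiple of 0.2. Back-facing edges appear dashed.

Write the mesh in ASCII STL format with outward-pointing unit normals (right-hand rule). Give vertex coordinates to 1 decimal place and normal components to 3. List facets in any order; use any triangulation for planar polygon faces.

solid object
 facet normal 0.379 -0.867 -0.323
  outer loop
   vertex 4.8 2.0 0.0
   vertex 5.8 0.8 4.4
   vertex 0.4 0.0 0.2
  endloop
 endfacet
 facet normal -0.090 0.099 -0.991
  outer loop
   vertex 4.8 4.0 0.2
   vertex 4.8 2.0 0.0
   vertex 0.4 0.0 0.2
  endloop
 endfacet
 facet normal -0.629 0.692 -0.353
  outer loop
   vertex 4.8 4.0 0.2
   vertex 0.4 0.0 0.2
   vertex 0.8 2.4 4.2
  endloop
 endfacet
 facet normal -0.478 0.869 -0.130
  outer loop
   vertex 4.8 4.0 0.2
   vertex 0.8 2.4 4.2
   vertex 4.4 4.2 3.0
  endloop
 endfacet
 facet normal 0.905 0.414 0.100
  outer loop
   vertex 4.8 4.0 0.2
   vertex 4.4 4.2 3.0
   vertex 5.8 0.8 4.4
  endloop
 endfacet
 facet normal 0.976 0.022 -0.216
  outer loop
   vertex 4.8 4.0 0.2
   vertex 5.8 0.8 4.4
   vertex 4.8 2.0 0.0
  endloop
 endfacet
 facet normal 0.108 -0.993 0.050
  outer loop
   vertex 2.4 0.4 3.8
   vertex 0.4 0.0 0.2
   vertex 5.8 0.8 4.4
  endloop
 endfacet
 facet normal -0.659 -0.614 0.434
  outer loop
   vertex 2.4 0.4 3.8
   vertex 0.8 2.4 4.2
   vertex 0.4 0.0 0.2
  endloop
 endfacet
 facet normal -0.132 -0.295 0.946
  outer loop
   vertex 2.4 0.4 3.8
   vertex 5.8 0.8 4.4
   vertex 0.8 2.4 4.2
  endloop
 endfacet
 facet normal 0.224 0.449 0.865
  outer loop
   vertex 3.8 1.8 4.4
   vertex 5.8 0.8 4.4
   vertex 4.4 4.2 3.0
  endloop
 endfacet
 facet normal -0.108 -0.216 0.970
  outer loop
   vertex 3.8 1.8 4.4
   vertex 0.8 2.4 4.2
   vertex 5.8 0.8 4.4
  endloop
 endfacet
 facet normal 0.041 0.496 0.868
  outer loop
   vertex 3.8 1.8 4.4
   vertex 4.4 4.2 3.0
   vertex 0.8 2.4 4.2
  endloop
 endfacet
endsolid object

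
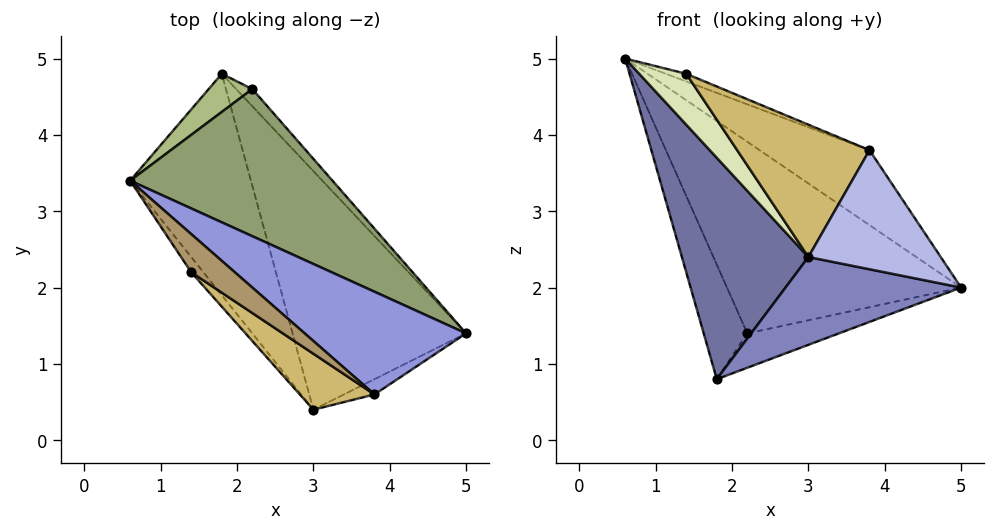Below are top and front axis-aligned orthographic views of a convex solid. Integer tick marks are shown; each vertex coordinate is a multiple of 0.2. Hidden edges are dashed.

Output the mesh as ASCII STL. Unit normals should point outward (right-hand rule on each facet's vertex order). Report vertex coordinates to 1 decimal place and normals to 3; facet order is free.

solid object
 facet normal -0.855 -0.367 -0.367
  outer loop
   vertex 3.0 0.4 2.4
   vertex 0.6 3.4 5.0
   vertex 1.8 4.8 0.8
  endloop
 endfacet
 facet normal -0.015 -0.345 -0.938
  outer loop
   vertex 3.0 0.4 2.4
   vertex 1.8 4.8 0.8
   vertex 5.0 1.4 2.0
  endloop
 endfacet
 facet normal 0.633 0.456 0.625
  outer loop
   vertex 3.8 0.6 3.8
   vertex 5.0 1.4 2.0
   vertex 0.6 3.4 5.0
  endloop
 endfacet
 facet normal 0.426 -0.898 -0.115
  outer loop
   vertex 3.8 0.6 3.8
   vertex 3.0 0.4 2.4
   vertex 5.0 1.4 2.0
  endloop
 endfacet
 facet normal 0.613 0.627 0.481
  outer loop
   vertex 2.2 4.6 1.4
   vertex 0.6 3.4 5.0
   vertex 5.0 1.4 2.0
  endloop
 endfacet
 facet normal 0.000 0.949 0.316
  outer loop
   vertex 2.2 4.6 1.4
   vertex 1.8 4.8 0.8
   vertex 0.6 3.4 5.0
  endloop
 endfacet
 facet normal 0.745 0.596 -0.298
  outer loop
   vertex 2.2 4.6 1.4
   vertex 5.0 1.4 2.0
   vertex 1.8 4.8 0.8
  endloop
 endfacet
 facet normal -0.834 -0.529 -0.159
  outer loop
   vertex 1.4 2.2 4.8
   vertex 0.6 3.4 5.0
   vertex 3.0 0.4 2.4
  endloop
 endfacet
 facet normal 0.475 0.173 0.863
  outer loop
   vertex 1.4 2.2 4.8
   vertex 3.8 0.6 3.8
   vertex 0.6 3.4 5.0
  endloop
 endfacet
 facet normal -0.412 -0.839 0.355
  outer loop
   vertex 1.4 2.2 4.8
   vertex 3.0 0.4 2.4
   vertex 3.8 0.6 3.8
  endloop
 endfacet
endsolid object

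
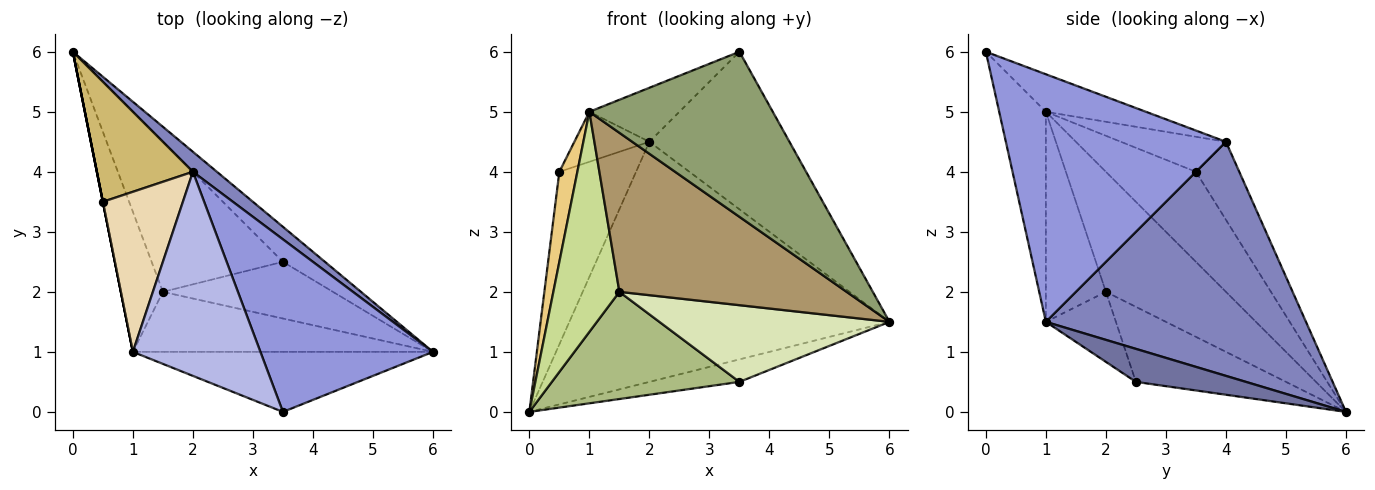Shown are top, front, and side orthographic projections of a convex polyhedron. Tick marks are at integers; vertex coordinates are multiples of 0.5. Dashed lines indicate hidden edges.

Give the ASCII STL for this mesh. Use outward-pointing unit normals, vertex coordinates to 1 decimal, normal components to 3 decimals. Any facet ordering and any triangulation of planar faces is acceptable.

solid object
 facet normal 0.551 0.451 -0.702
  outer loop
   vertex 3.5 2.5 0.5
   vertex 0.0 6.0 0.0
   vertex 6.0 1.0 1.5
  endloop
 endfacet
 facet normal 0.629 0.774 0.065
  outer loop
   vertex 2.0 4.0 4.5
   vertex 6.0 1.0 1.5
   vertex 0.0 6.0 0.0
  endloop
 endfacet
 facet normal 0.727 0.463 0.507
  outer loop
   vertex 2.0 4.0 4.5
   vertex 3.5 0.0 6.0
   vertex 6.0 1.0 1.5
  endloop
 endfacet
 facet normal -0.273 0.246 0.930
  outer loop
   vertex 1.0 1.0 5.0
   vertex 3.5 0.0 6.0
   vertex 2.0 4.0 4.5
  endloop
 endfacet
 facet normal -0.233 -0.914 -0.332
  outer loop
   vertex 1.0 1.0 5.0
   vertex 6.0 1.0 1.5
   vertex 3.5 0.0 6.0
  endloop
 endfacet
 facet normal -0.422 -0.527 -0.738
  outer loop
   vertex 1.5 2.0 2.0
   vertex 0.0 6.0 0.0
   vertex 3.5 2.5 0.5
  endloop
 endfacet
 facet normal -0.838 -0.461 -0.293
  outer loop
   vertex 1.5 2.0 2.0
   vertex 1.0 1.0 5.0
   vertex 0.0 6.0 0.0
  endloop
 endfacet
 facet normal -0.238 -0.781 -0.577
  outer loop
   vertex 1.5 2.0 2.0
   vertex 3.5 2.5 0.5
   vertex 6.0 1.0 1.5
  endloop
 endfacet
 facet normal -0.240 -0.908 -0.343
  outer loop
   vertex 1.5 2.0 2.0
   vertex 6.0 1.0 1.5
   vertex 1.0 1.0 5.0
  endloop
 endfacet
 facet normal -0.421 0.745 0.518
  outer loop
   vertex 0.5 3.5 4.0
   vertex 2.0 4.0 4.5
   vertex 0.0 6.0 0.0
  endloop
 endfacet
 facet normal -0.981 -0.196 0.000
  outer loop
   vertex 0.5 3.5 4.0
   vertex 0.0 6.0 0.0
   vertex 1.0 1.0 5.0
  endloop
 endfacet
 facet normal -0.385 0.275 0.881
  outer loop
   vertex 0.5 3.5 4.0
   vertex 1.0 1.0 5.0
   vertex 2.0 4.0 4.5
  endloop
 endfacet
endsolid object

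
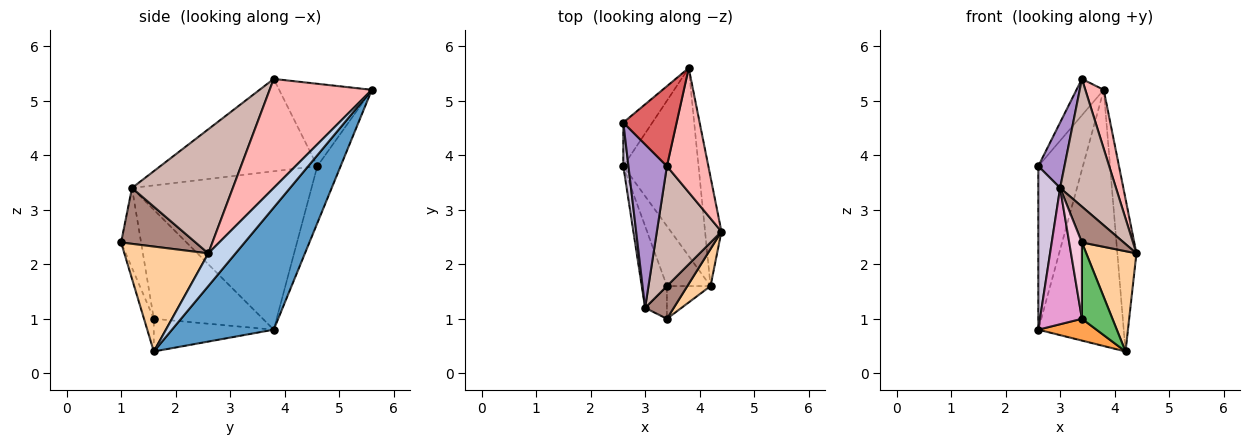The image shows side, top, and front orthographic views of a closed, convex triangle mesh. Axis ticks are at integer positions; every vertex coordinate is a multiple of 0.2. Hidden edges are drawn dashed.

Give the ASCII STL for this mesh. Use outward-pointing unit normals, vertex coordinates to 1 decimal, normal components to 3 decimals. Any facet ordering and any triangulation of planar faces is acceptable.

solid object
 facet normal 0.693 0.581 -0.427
  outer loop
   vertex 4.2 1.6 0.4
   vertex 2.6 3.8 0.8
   vertex 3.8 5.6 5.2
  endloop
 endfacet
 facet normal 0.758 0.531 -0.379
  outer loop
   vertex 4.2 1.6 0.4
   vertex 3.8 5.6 5.2
   vertex 4.4 2.6 2.2
  endloop
 endfacet
 facet normal -0.576 -0.279 -0.768
  outer loop
   vertex 4.2 1.6 0.4
   vertex 3.4 1.6 1.0
   vertex 2.6 3.8 0.8
  endloop
 endfacet
 facet normal 0.843 -0.504 0.186
  outer loop
   vertex 4.2 1.6 0.4
   vertex 4.4 2.6 2.2
   vertex 3.4 1.0 2.4
  endloop
 endfacet
 facet normal -0.283 -0.881 -0.378
  outer loop
   vertex 4.2 1.6 0.4
   vertex 3.4 1.0 2.4
   vertex 3.4 1.6 1.0
  endloop
 endfacet
 facet normal -0.450 0.863 -0.230
  outer loop
   vertex 2.6 4.6 3.8
   vertex 3.8 5.6 5.2
   vertex 2.6 3.8 0.8
  endloop
 endfacet
 facet normal -0.815 0.240 0.527
  outer loop
   vertex 3.4 3.8 5.4
   vertex 3.8 5.6 5.2
   vertex 2.6 4.6 3.8
  endloop
 endfacet
 facet normal 0.922 -0.166 0.350
  outer loop
   vertex 3.4 3.8 5.4
   vertex 4.4 2.6 2.2
   vertex 3.8 5.6 5.2
  endloop
 endfacet
 facet normal -0.912 -0.152 0.380
  outer loop
   vertex 3.0 1.2 3.4
   vertex 3.4 3.8 5.4
   vertex 2.6 4.6 3.8
  endloop
 endfacet
 facet normal -0.992 -0.121 0.032
  outer loop
   vertex 3.0 1.2 3.4
   vertex 2.6 4.6 3.8
   vertex 2.6 3.8 0.8
  endloop
 endfacet
 facet normal 0.796 -0.447 0.408
  outer loop
   vertex 3.0 1.2 3.4
   vertex 3.4 1.0 2.4
   vertex 4.4 2.6 2.2
  endloop
 endfacet
 facet normal 0.796 -0.441 0.414
  outer loop
   vertex 3.0 1.2 3.4
   vertex 4.4 2.6 2.2
   vertex 3.4 3.8 5.4
  endloop
 endfacet
 facet normal -0.912 -0.351 -0.211
  outer loop
   vertex 3.0 1.2 3.4
   vertex 2.6 3.8 0.8
   vertex 3.4 1.6 1.0
  endloop
 endfacet
 facet normal -0.822 -0.523 -0.224
  outer loop
   vertex 3.0 1.2 3.4
   vertex 3.4 1.6 1.0
   vertex 3.4 1.0 2.4
  endloop
 endfacet
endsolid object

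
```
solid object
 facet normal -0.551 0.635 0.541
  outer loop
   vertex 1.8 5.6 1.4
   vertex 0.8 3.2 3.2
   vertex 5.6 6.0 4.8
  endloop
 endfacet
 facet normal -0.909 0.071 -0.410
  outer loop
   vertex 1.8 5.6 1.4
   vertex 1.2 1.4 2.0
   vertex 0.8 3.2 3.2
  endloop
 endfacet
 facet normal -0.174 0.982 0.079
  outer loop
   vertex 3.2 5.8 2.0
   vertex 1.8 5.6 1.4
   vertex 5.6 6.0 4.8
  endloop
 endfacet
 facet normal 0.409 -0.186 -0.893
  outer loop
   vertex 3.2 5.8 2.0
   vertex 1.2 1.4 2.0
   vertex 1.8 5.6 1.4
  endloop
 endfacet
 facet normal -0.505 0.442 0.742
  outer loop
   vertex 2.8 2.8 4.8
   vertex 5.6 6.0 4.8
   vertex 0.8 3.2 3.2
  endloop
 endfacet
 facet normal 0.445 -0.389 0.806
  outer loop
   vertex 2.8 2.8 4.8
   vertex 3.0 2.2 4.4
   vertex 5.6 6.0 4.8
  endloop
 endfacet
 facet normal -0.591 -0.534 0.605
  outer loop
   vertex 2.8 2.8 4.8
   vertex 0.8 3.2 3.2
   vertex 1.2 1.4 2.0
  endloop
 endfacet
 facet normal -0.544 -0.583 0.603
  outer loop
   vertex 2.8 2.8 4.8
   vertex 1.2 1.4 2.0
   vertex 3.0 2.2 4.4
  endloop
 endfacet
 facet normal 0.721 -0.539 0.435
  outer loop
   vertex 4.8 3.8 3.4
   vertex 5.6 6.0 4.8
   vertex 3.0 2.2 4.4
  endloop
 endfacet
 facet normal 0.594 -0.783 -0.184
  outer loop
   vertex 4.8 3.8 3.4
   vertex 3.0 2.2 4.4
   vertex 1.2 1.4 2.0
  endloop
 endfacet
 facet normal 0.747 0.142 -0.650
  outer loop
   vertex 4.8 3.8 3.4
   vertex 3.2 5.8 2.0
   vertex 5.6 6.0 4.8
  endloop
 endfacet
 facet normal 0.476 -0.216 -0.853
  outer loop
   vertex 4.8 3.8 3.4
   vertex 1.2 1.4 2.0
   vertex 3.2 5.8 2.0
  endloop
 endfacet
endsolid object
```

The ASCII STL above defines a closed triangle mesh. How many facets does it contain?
12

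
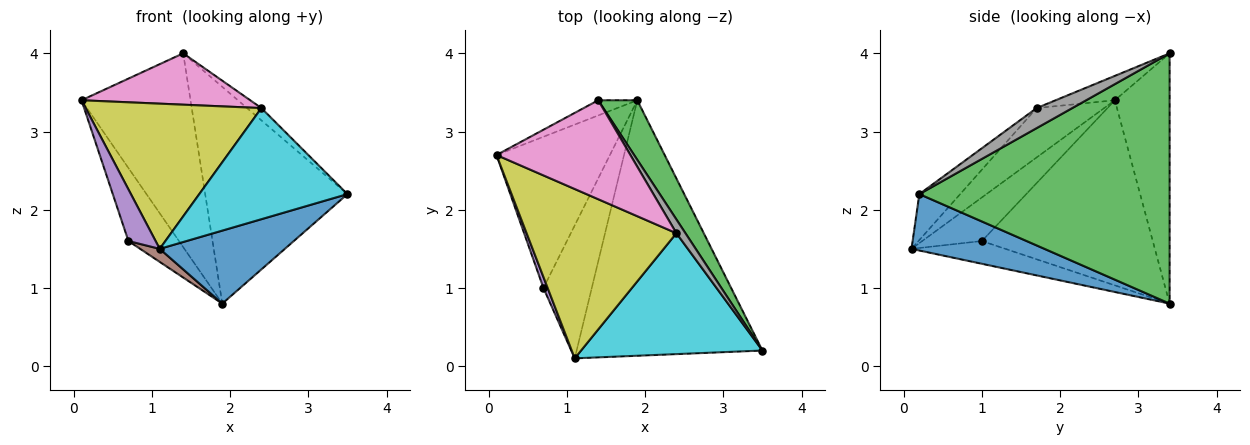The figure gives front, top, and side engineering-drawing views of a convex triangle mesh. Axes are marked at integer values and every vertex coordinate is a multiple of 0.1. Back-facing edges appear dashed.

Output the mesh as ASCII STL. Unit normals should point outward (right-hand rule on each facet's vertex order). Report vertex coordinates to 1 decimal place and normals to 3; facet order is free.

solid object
 facet normal 0.280 -0.264 -0.923
  outer loop
   vertex 1.1 0.1 1.5
   vertex 1.9 3.4 0.8
   vertex 3.5 0.2 2.2
  endloop
 endfacet
 facet normal -0.448 0.891 -0.070
  outer loop
   vertex 1.4 3.4 4.0
   vertex 1.9 3.4 0.8
   vertex 0.1 2.7 3.4
  endloop
 endfacet
 facet normal 0.861 0.490 0.135
  outer loop
   vertex 1.4 3.4 4.0
   vertex 3.5 0.2 2.2
   vertex 1.9 3.4 0.8
  endloop
 endfacet
 facet normal -0.827 0.245 -0.507
  outer loop
   vertex 0.7 1.0 1.6
   vertex 0.1 2.7 3.4
   vertex 1.9 3.4 0.8
  endloop
 endfacet
 facet normal -0.907 -0.413 0.088
  outer loop
   vertex 0.7 1.0 1.6
   vertex 1.1 0.1 1.5
   vertex 0.1 2.7 3.4
  endloop
 endfacet
 facet normal -0.424 -0.088 -0.901
  outer loop
   vertex 0.7 1.0 1.6
   vertex 1.9 3.4 0.8
   vertex 1.1 0.1 1.5
  endloop
 endfacet
 facet normal -0.160 -0.455 0.876
  outer loop
   vertex 2.4 1.7 3.3
   vertex 1.4 3.4 4.0
   vertex 0.1 2.7 3.4
  endloop
 endfacet
 facet normal 0.856 0.344 0.386
  outer loop
   vertex 2.4 1.7 3.3
   vertex 3.5 0.2 2.2
   vertex 1.4 3.4 4.0
  endloop
 endfacet
 facet normal -0.243 -0.631 0.736
  outer loop
   vertex 2.4 1.7 3.3
   vertex 0.1 2.7 3.4
   vertex 1.1 0.1 1.5
  endloop
 endfacet
 facet normal -0.183 -0.665 0.724
  outer loop
   vertex 2.4 1.7 3.3
   vertex 1.1 0.1 1.5
   vertex 3.5 0.2 2.2
  endloop
 endfacet
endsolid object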